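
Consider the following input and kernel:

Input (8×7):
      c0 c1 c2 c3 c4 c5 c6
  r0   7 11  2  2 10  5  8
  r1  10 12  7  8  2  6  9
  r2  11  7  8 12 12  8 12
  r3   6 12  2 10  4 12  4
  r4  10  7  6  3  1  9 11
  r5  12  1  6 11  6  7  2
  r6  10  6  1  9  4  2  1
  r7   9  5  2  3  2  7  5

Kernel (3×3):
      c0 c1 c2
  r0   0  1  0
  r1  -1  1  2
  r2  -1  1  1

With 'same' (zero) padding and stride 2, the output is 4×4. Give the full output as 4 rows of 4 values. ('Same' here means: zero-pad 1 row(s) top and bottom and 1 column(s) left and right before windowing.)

51 -2 18 6
53 32 24 5
43 23 22 1
48 19 11 -1

Output[0,0]: The receptive field on the zero-padded input at this output position is [0 0 0 / 0 7 11 / 0 10 12]. Elementwise product with the kernel and sum: 0·1 + 0·-1 + 7·1 + 11·2 + 0·-1 + 10·1 + 12·1.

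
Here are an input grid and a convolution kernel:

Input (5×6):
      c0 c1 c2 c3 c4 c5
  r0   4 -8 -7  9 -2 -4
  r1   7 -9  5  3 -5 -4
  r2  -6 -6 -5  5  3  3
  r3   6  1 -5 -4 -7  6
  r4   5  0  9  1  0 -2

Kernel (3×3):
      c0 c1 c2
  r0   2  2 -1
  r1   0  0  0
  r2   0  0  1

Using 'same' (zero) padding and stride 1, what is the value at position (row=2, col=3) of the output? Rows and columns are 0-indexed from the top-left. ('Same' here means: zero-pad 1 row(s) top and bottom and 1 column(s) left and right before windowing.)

14

The receptive field on the zero-padded input at this output position is [5 3 -5 / -5 5 3 / -5 -4 -7]. Elementwise product with the kernel and sum: 5·2 + 3·2 + -5·-1 + -7·1.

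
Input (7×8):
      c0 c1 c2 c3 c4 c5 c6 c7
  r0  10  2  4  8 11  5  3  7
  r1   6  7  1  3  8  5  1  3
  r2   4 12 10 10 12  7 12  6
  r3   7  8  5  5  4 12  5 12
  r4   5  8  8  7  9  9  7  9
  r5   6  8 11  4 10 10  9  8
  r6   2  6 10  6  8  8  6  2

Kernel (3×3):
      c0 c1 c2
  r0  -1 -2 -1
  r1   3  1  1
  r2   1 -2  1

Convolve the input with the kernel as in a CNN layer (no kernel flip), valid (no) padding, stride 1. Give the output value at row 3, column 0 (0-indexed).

4

The receptive field on the input at this output position is [7 8 5 / 5 8 8 / 6 8 11]. Elementwise product with the kernel and sum: 7·-1 + 8·-2 + 5·-1 + 5·3 + 8·1 + 8·1 + 6·1 + 8·-2 + 11·1.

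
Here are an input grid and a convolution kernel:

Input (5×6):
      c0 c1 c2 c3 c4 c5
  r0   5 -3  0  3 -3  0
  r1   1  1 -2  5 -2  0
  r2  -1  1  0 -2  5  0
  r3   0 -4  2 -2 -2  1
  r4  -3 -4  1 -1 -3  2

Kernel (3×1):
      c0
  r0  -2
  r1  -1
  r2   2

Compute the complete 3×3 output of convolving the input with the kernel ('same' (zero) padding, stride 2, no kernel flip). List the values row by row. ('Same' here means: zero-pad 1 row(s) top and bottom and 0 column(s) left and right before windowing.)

-3 -4 -1
-1 8 -5
3 -5 7

Output[0,0]: The receptive field on the zero-padded input at this output position is [0 / 5 / 1]. Elementwise product with the kernel and sum: 0·-2 + 5·-1 + 1·2.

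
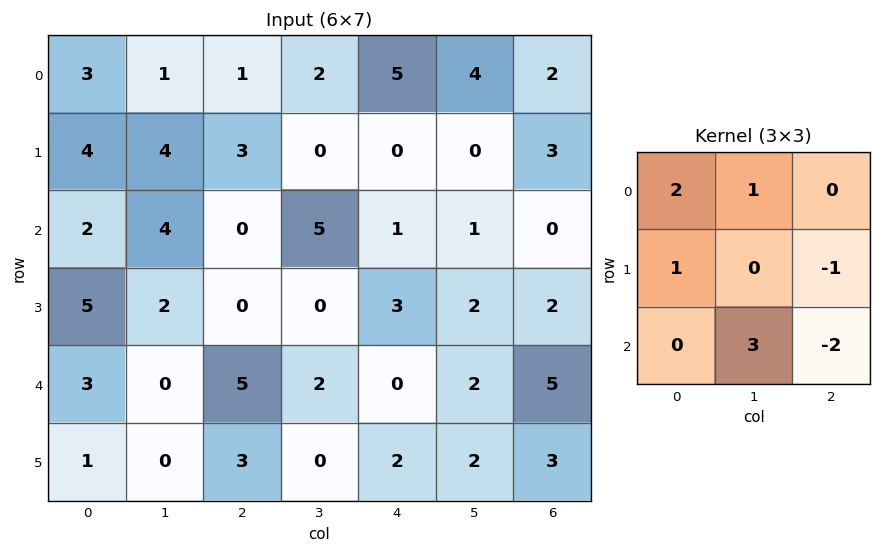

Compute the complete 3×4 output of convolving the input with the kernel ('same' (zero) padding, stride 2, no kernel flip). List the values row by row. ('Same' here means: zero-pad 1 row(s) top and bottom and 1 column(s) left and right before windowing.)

Output[0,0]: The receptive field on the zero-padded input at this output position is [0 0 0 / 0 3 1 / 0 4 4]. Elementwise product with the kernel and sum: 0·2 + 0·1 + 0·1 + 1·-1 + 4·3 + 4·-2.

3 8 -2 13
11 10 9 10
8 11 5 17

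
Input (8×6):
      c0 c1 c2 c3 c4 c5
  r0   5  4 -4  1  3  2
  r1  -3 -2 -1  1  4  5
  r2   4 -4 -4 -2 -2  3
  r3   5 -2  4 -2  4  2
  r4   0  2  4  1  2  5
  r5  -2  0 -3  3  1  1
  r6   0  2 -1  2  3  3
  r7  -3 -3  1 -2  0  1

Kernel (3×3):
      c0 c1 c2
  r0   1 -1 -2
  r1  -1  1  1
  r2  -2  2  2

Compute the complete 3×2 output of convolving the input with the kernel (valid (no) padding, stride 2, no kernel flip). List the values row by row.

Output[0,0]: The receptive field on the input at this output position is [5 4 -4 / -3 -2 -1 / 4 -4 -4]. Elementwise product with the kernel and sum: 5·1 + 4·-1 + -4·-2 + -3·-1 + -2·1 + -1·1 + 4·-2 + -4·2 + -4·2.

-15 -5
25 -2
-9 18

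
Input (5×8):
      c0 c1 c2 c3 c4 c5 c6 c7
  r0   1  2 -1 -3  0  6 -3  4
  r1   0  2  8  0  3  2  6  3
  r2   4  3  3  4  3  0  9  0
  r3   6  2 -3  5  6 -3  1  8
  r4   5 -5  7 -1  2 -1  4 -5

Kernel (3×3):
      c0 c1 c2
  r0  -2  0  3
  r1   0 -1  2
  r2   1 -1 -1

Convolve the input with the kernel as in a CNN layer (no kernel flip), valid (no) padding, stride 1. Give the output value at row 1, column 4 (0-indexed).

38

The receptive field on the input at this output position is [3 2 6 / 3 0 9 / 6 -3 1]. Elementwise product with the kernel and sum: 3·-2 + 6·3 + 0·-1 + 9·2 + 6·1 + -3·-1 + 1·-1.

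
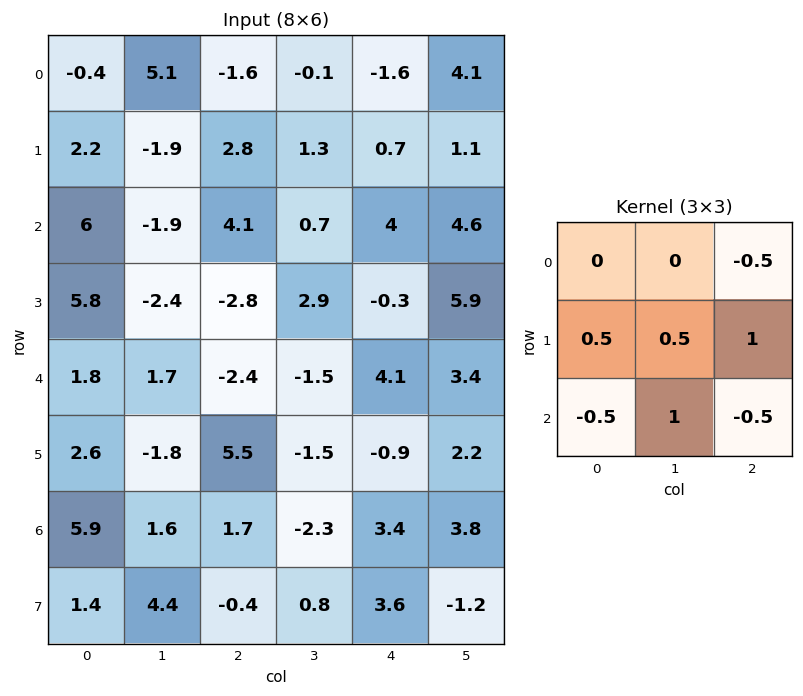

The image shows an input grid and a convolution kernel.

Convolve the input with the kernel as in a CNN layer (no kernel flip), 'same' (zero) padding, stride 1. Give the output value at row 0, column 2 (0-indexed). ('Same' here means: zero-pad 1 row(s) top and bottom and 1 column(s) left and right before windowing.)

4.75

The receptive field on the zero-padded input at this output position is [0 0 0 / 5.1 -1.6 -0.1 / -1.9 2.8 1.3]. Elementwise product with the kernel and sum: 0·-0.5 + 5.1·0.5 + -1.6·0.5 + -0.1·1 + -1.9·-0.5 + 2.8·1 + 1.3·-0.5.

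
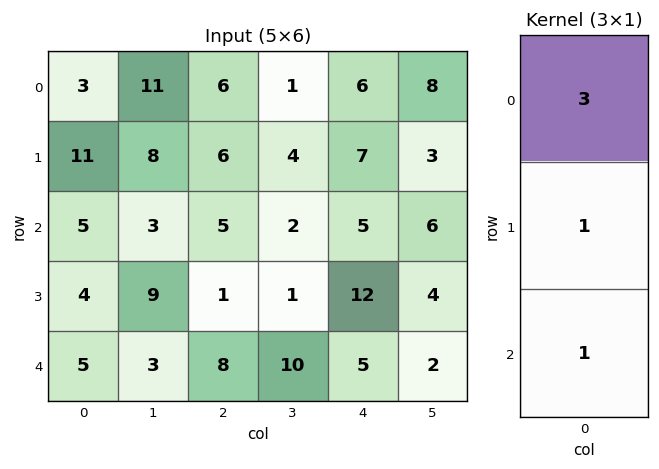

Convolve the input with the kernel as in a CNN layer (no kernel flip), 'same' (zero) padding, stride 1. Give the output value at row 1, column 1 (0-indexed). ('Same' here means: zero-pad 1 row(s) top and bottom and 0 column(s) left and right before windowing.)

44

The receptive field on the zero-padded input at this output position is [11 / 8 / 3]. Elementwise product with the kernel and sum: 11·3 + 8·1 + 3·1.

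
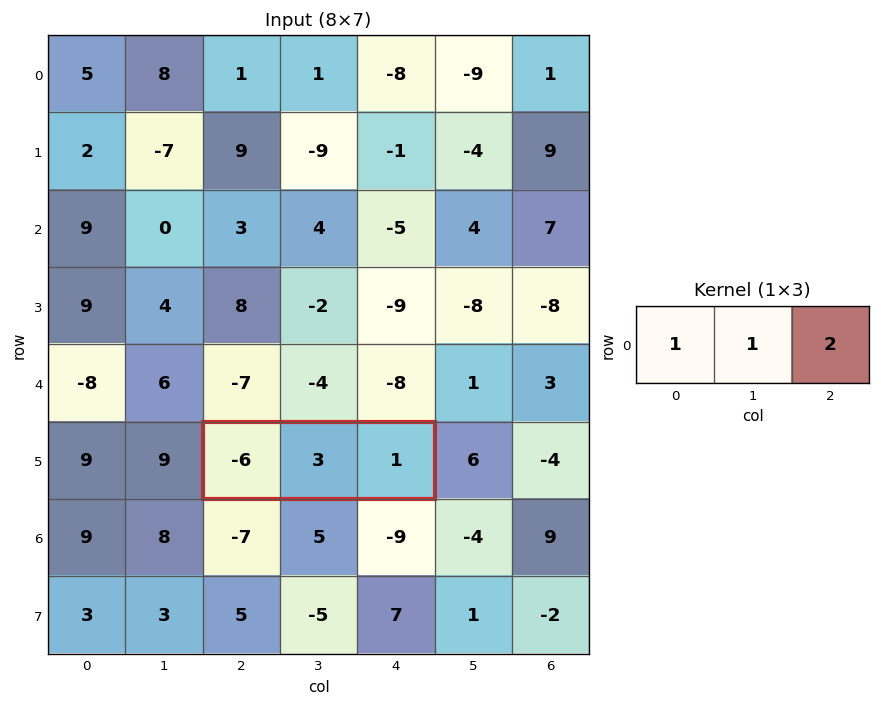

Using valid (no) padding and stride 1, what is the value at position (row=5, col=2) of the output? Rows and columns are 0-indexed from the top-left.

-1

The receptive field on the input at this output position is [-6 3 1]. Elementwise product with the kernel and sum: -6·1 + 3·1 + 1·2.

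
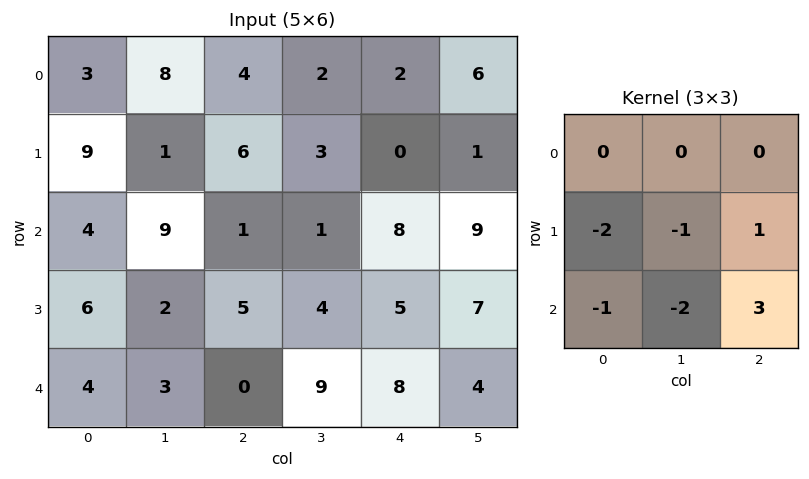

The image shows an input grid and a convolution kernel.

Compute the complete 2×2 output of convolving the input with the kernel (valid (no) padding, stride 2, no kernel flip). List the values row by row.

Output[0,0]: The receptive field on the input at this output position is [3 8 4 / 9 1 6 / 4 9 1]. Elementwise product with the kernel and sum: 9·-2 + 1·-1 + 6·1 + 4·-1 + 9·-2 + 1·3.

-32 6
-19 -3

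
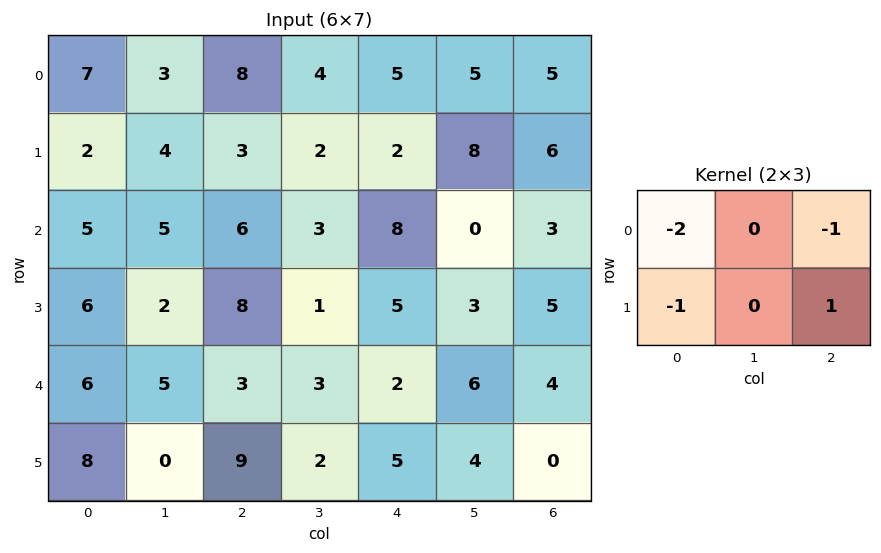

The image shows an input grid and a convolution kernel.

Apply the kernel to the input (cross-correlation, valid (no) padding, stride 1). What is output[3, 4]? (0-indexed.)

-13

The receptive field on the input at this output position is [5 3 5 / 2 6 4]. Elementwise product with the kernel and sum: 5·-2 + 5·-1 + 2·-1 + 4·1.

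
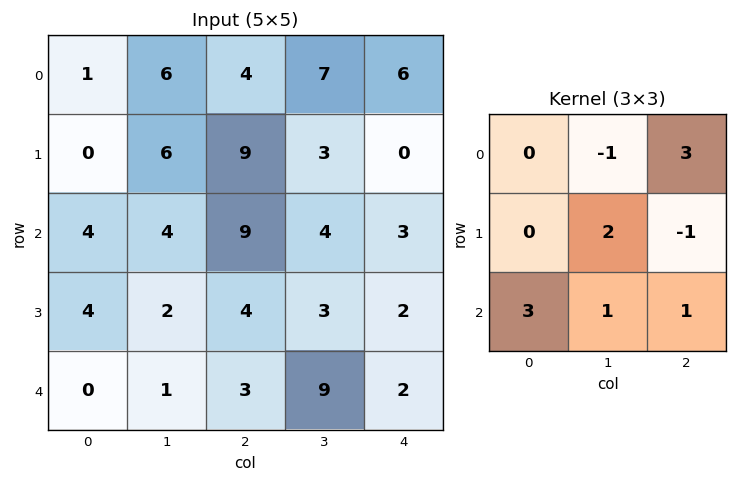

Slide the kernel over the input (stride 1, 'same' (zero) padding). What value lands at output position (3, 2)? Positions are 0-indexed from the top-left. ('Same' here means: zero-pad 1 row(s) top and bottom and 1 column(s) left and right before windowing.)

23

The receptive field on the zero-padded input at this output position is [4 9 4 / 2 4 3 / 1 3 9]. Elementwise product with the kernel and sum: 9·-1 + 4·3 + 4·2 + 3·-1 + 1·3 + 3·1 + 9·1.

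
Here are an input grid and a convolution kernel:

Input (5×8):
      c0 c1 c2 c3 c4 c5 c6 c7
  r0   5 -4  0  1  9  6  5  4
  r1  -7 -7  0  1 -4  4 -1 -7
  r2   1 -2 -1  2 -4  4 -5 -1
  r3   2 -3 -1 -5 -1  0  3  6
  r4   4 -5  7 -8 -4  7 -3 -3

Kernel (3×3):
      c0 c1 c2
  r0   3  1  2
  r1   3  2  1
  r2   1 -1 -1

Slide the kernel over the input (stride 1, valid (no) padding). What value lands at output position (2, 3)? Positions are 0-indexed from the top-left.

-18

The receptive field on the input at this output position is [2 -4 4 / -5 -1 0 / -8 -4 7]. Elementwise product with the kernel and sum: 2·3 + -4·1 + 4·2 + -5·3 + -1·2 + 0·1 + -8·1 + -4·-1 + 7·-1.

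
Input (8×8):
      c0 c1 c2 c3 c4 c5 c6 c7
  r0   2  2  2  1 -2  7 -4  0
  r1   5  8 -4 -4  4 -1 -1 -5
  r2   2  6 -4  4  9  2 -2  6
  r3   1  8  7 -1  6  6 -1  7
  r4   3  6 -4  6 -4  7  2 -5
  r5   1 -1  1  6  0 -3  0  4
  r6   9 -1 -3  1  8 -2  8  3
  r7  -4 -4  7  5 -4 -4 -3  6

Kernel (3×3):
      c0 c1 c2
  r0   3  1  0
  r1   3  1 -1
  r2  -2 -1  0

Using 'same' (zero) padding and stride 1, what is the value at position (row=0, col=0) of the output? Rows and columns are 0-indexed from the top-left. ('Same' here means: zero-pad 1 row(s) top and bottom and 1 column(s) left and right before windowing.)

The receptive field on the zero-padded input at this output position is [0 0 0 / 0 2 2 / 0 5 8]. Elementwise product with the kernel and sum: 0·3 + 0·1 + 0·3 + 2·1 + 2·-1 + 0·-2 + 5·-1.

-5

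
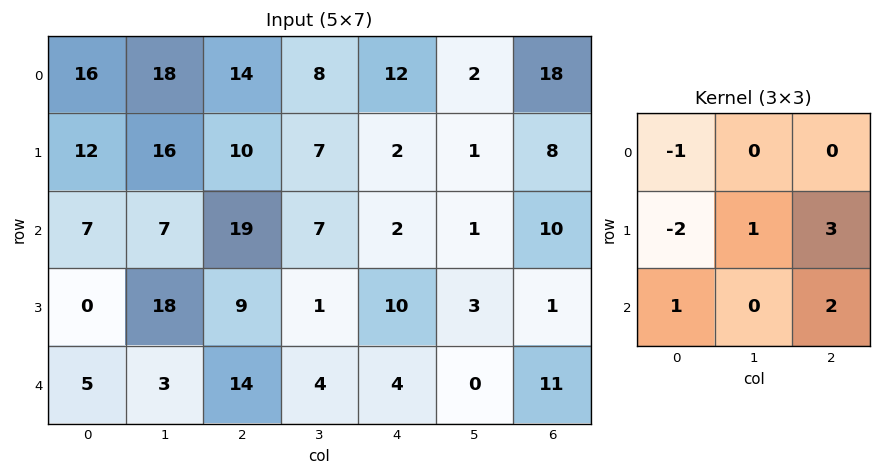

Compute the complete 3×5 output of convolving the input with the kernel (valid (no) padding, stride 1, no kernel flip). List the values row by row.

51 2 2 -8 31
56 30 -6 -9 37
71 -20 16 14 10

Output[0,0]: The receptive field on the input at this output position is [16 18 14 / 12 16 10 / 7 7 19]. Elementwise product with the kernel and sum: 16·-1 + 12·-2 + 16·1 + 10·3 + 7·1 + 19·2.
Output[0,1]: The receptive field on the input at this output position is [18 14 8 / 16 10 7 / 7 19 7]. Elementwise product with the kernel and sum: 18·-1 + 16·-2 + 10·1 + 7·3 + 7·1 + 7·2.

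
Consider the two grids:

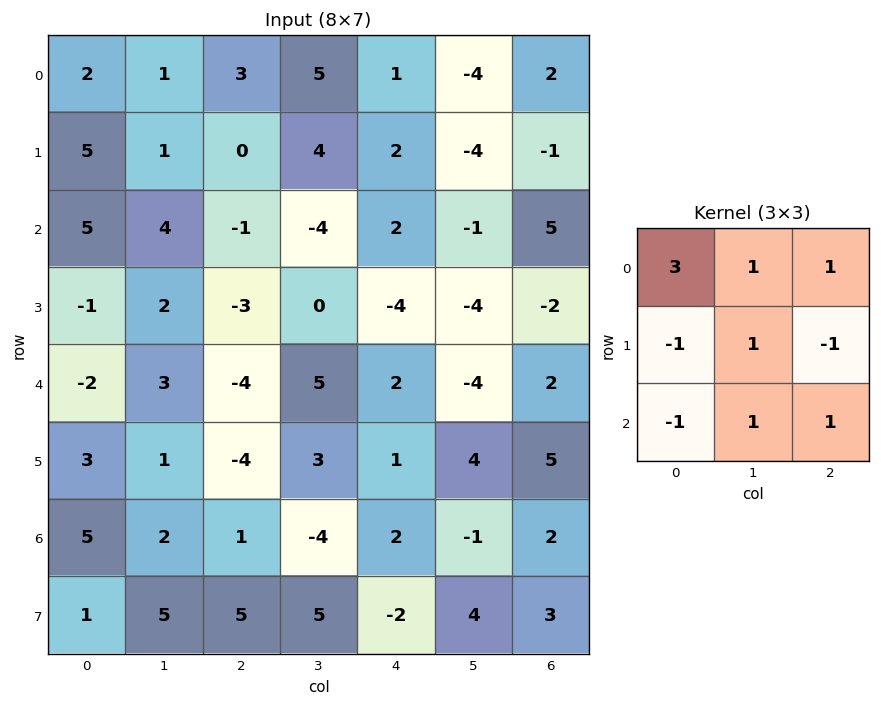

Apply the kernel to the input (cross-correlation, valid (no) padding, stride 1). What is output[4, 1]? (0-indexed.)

The receptive field on the input at this output position is [3 -4 5 / 1 -4 3 / 2 1 -4]. Elementwise product with the kernel and sum: 3·3 + -4·1 + 5·1 + 1·-1 + -4·1 + 3·-1 + 2·-1 + 1·1 + -4·1.

-3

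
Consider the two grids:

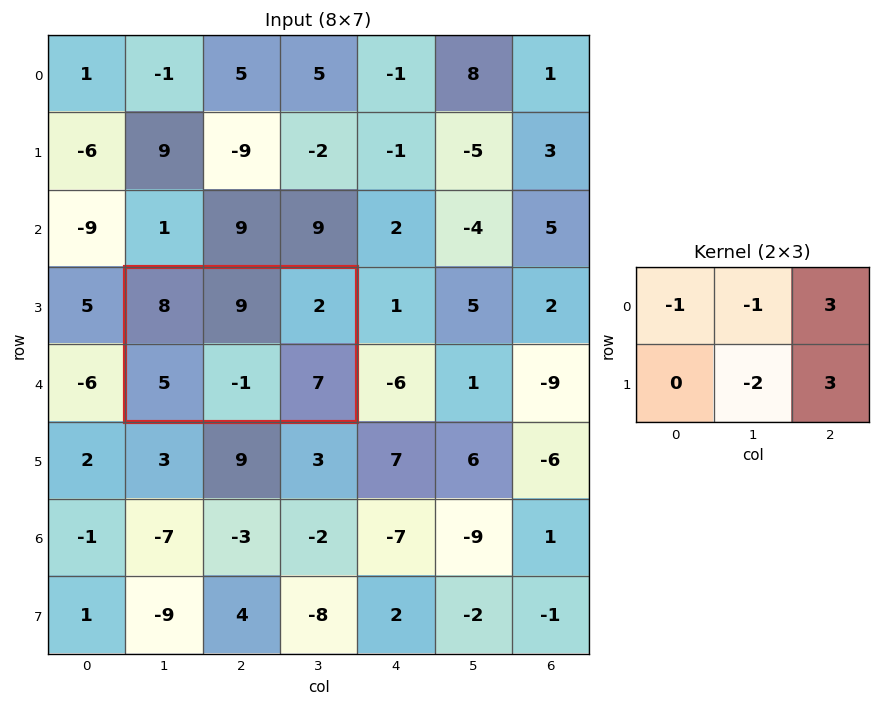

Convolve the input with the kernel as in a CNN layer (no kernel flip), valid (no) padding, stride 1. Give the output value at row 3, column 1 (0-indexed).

12

The receptive field on the input at this output position is [8 9 2 / 5 -1 7]. Elementwise product with the kernel and sum: 8·-1 + 9·-1 + 2·3 + -1·-2 + 7·3.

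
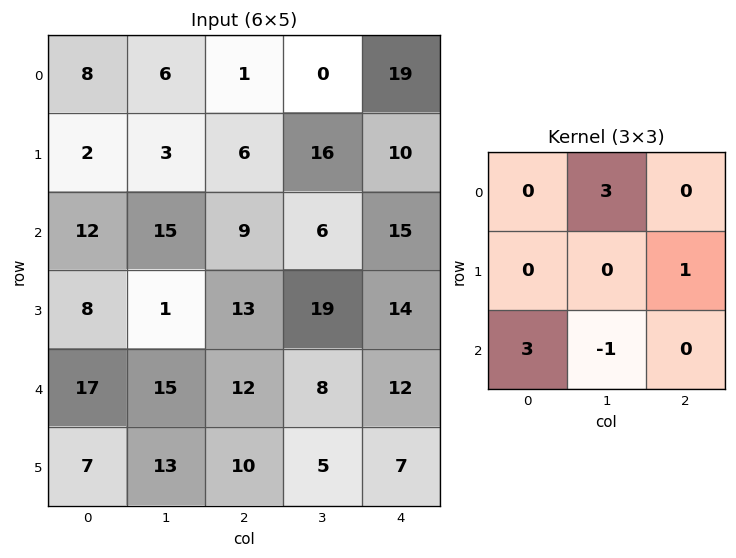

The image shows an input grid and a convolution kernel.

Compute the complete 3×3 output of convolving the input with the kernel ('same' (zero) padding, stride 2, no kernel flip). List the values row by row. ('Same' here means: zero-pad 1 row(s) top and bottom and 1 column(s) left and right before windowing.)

Output[0,0]: The receptive field on the zero-padded input at this output position is [0 0 0 / 0 8 6 / 0 2 3]. Elementwise product with the kernel and sum: 0·3 + 6·1 + 0·3 + 2·-1.

4 3 38
13 14 73
32 76 50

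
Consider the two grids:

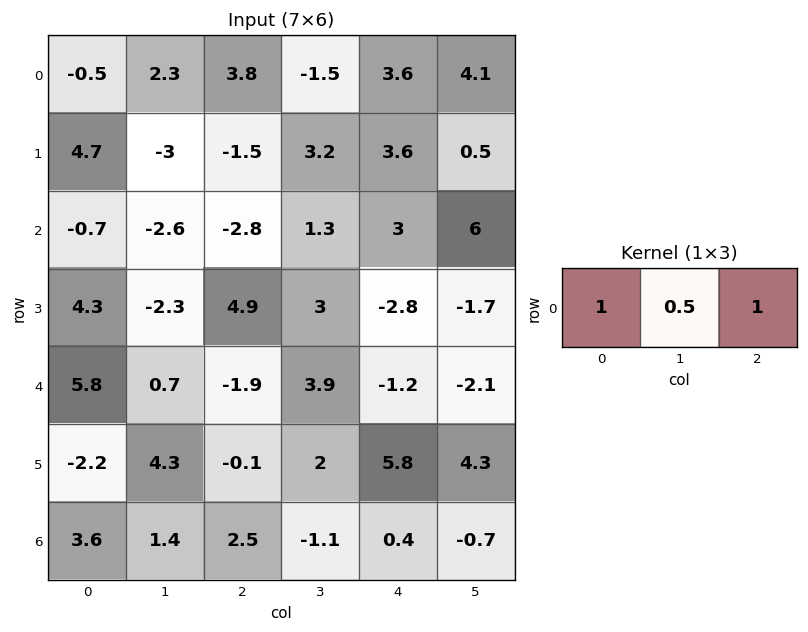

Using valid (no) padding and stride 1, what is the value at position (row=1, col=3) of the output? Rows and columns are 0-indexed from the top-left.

The receptive field on the input at this output position is [3.2 3.6 0.5]. Elementwise product with the kernel and sum: 3.2·1 + 3.6·0.5 + 0.5·1.

5.5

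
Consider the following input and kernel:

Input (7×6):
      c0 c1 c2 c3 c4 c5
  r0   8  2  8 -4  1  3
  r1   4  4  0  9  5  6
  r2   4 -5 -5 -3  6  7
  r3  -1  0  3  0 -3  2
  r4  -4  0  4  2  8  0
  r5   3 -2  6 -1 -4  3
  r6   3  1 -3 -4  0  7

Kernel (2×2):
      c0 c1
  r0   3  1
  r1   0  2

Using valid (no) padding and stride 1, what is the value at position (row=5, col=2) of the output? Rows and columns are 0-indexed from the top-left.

9

The receptive field on the input at this output position is [6 -1 / -3 -4]. Elementwise product with the kernel and sum: 6·3 + -1·1 + -4·2.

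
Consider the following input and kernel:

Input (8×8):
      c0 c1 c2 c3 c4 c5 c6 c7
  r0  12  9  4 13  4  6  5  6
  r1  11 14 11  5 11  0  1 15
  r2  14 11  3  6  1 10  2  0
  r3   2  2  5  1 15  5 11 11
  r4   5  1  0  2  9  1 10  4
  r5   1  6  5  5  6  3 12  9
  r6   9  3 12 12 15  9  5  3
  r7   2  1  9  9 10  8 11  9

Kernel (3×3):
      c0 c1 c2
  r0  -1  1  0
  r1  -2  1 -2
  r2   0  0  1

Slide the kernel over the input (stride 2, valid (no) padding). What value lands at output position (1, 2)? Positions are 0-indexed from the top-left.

The receptive field on the input at this output position is [1 10 2 / 15 5 11 / 9 1 10]. Elementwise product with the kernel and sum: 1·-1 + 10·1 + 15·-2 + 5·1 + 11·-2 + 10·1.

-28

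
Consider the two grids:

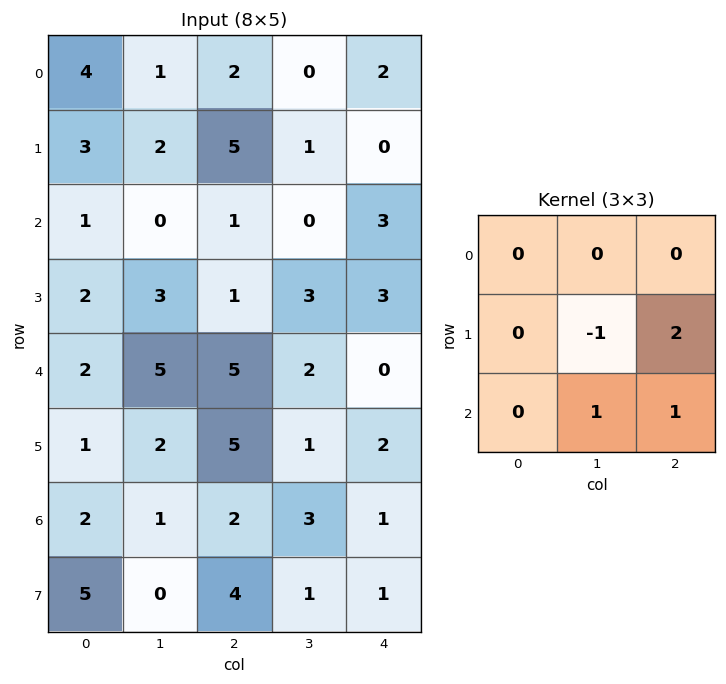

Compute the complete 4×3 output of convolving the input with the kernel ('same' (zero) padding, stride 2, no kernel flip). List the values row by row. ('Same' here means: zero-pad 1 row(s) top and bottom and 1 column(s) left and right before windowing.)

3 4 -2
4 3 0
11 5 2
5 9 0

Output[0,0]: The receptive field on the zero-padded input at this output position is [0 0 0 / 0 4 1 / 0 3 2]. Elementwise product with the kernel and sum: 4·-1 + 1·2 + 3·1 + 2·1.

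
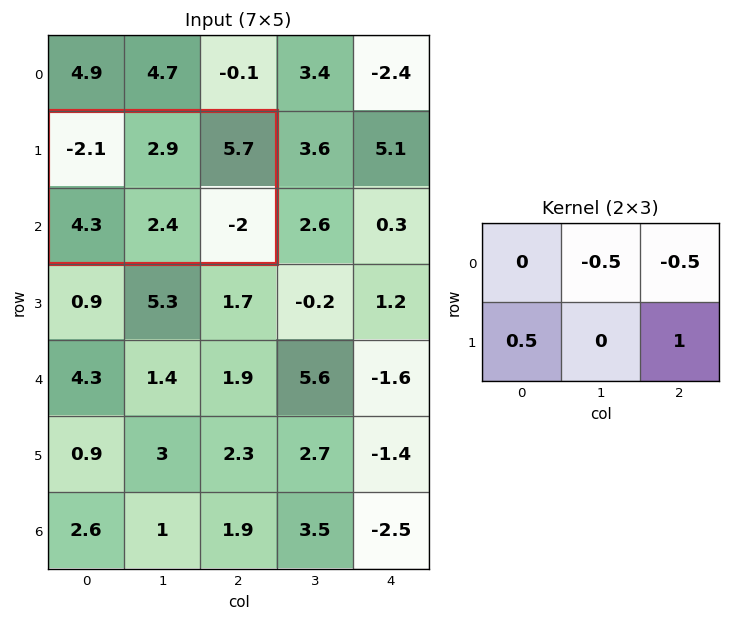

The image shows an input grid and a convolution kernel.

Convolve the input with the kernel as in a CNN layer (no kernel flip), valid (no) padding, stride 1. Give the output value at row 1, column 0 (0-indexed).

The receptive field on the input at this output position is [-2.1 2.9 5.7 / 4.3 2.4 -2]. Elementwise product with the kernel and sum: 2.9·-0.5 + 5.7·-0.5 + 4.3·0.5 + -2·1.

-4.15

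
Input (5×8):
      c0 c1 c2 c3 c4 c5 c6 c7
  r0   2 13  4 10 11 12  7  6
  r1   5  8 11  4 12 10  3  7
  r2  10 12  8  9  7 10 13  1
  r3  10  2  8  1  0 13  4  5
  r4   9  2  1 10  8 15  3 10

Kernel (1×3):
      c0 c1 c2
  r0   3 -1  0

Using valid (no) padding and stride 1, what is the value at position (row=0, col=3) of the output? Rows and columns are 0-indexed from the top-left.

19

The receptive field on the input at this output position is [10 11 12]. Elementwise product with the kernel and sum: 10·3 + 11·-1.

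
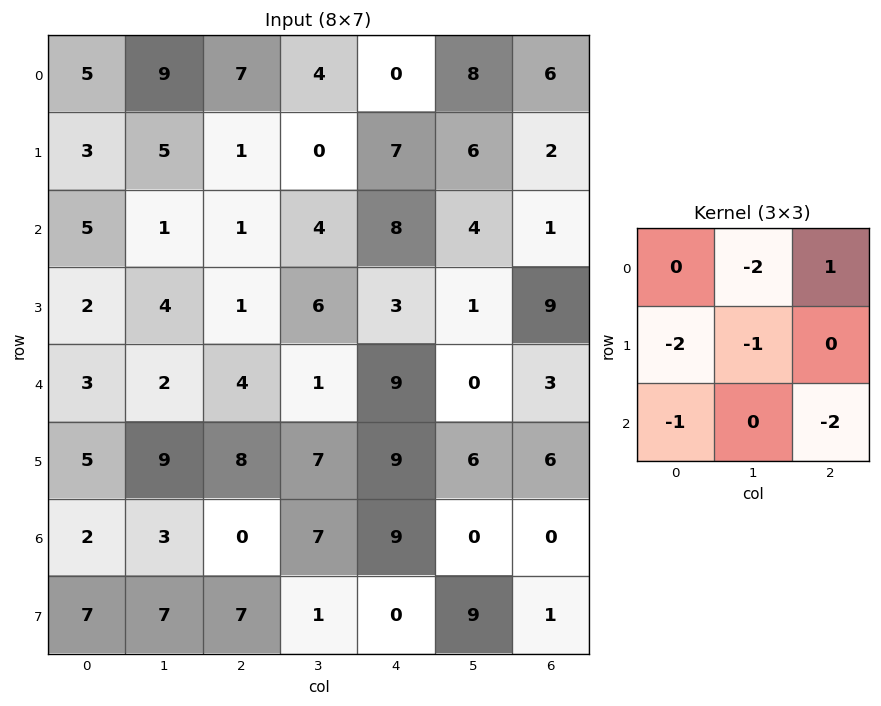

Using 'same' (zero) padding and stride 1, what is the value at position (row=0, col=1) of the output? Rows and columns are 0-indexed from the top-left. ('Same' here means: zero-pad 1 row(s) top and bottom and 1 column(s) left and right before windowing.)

The receptive field on the zero-padded input at this output position is [0 0 0 / 5 9 7 / 3 5 1]. Elementwise product with the kernel and sum: 0·-2 + 0·1 + 5·-2 + 9·-1 + 3·-1 + 1·-2.

-24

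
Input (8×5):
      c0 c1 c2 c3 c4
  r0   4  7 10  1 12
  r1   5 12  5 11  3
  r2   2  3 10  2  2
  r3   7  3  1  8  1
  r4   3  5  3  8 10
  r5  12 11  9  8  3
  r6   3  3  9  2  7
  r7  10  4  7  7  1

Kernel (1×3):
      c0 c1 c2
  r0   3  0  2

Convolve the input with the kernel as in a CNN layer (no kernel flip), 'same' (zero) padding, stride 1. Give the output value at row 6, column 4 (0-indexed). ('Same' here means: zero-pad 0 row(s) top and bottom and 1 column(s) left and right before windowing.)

The receptive field on the zero-padded input at this output position is [2 7 0]. Elementwise product with the kernel and sum: 2·3 + 0·2.

6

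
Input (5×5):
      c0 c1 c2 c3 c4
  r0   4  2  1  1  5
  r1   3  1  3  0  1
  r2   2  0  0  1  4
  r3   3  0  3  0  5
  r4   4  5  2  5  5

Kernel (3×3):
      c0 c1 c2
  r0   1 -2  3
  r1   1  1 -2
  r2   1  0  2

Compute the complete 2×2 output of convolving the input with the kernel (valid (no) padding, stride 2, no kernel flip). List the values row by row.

3 23
7 15

Output[0,0]: The receptive field on the input at this output position is [4 2 1 / 3 1 3 / 2 0 0]. Elementwise product with the kernel and sum: 4·1 + 2·-2 + 1·3 + 3·1 + 1·1 + 3·-2 + 2·1 + 0·2.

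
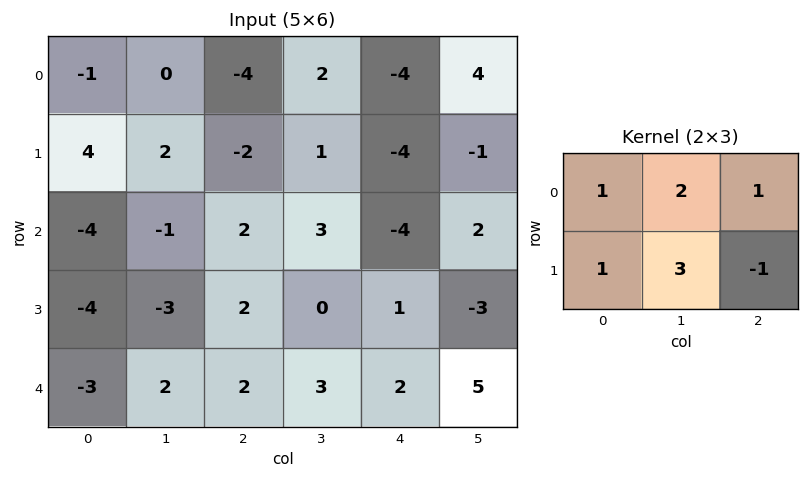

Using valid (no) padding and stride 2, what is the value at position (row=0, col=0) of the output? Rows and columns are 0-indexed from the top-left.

The receptive field on the input at this output position is [-1 0 -4 / 4 2 -2]. Elementwise product with the kernel and sum: -1·1 + 0·2 + -4·1 + 4·1 + 2·3 + -2·-1.

7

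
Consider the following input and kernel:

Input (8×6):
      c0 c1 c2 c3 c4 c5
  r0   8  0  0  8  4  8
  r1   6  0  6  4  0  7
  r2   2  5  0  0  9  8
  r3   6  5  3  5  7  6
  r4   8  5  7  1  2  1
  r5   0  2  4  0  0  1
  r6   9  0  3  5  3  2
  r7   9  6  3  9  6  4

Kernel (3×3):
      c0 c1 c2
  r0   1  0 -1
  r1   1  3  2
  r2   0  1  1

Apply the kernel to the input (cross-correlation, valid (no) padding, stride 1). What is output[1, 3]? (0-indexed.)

The receptive field on the input at this output position is [4 0 7 / 0 9 8 / 5 7 6]. Elementwise product with the kernel and sum: 4·1 + 7·-1 + 0·1 + 9·3 + 8·2 + 7·1 + 6·1.

53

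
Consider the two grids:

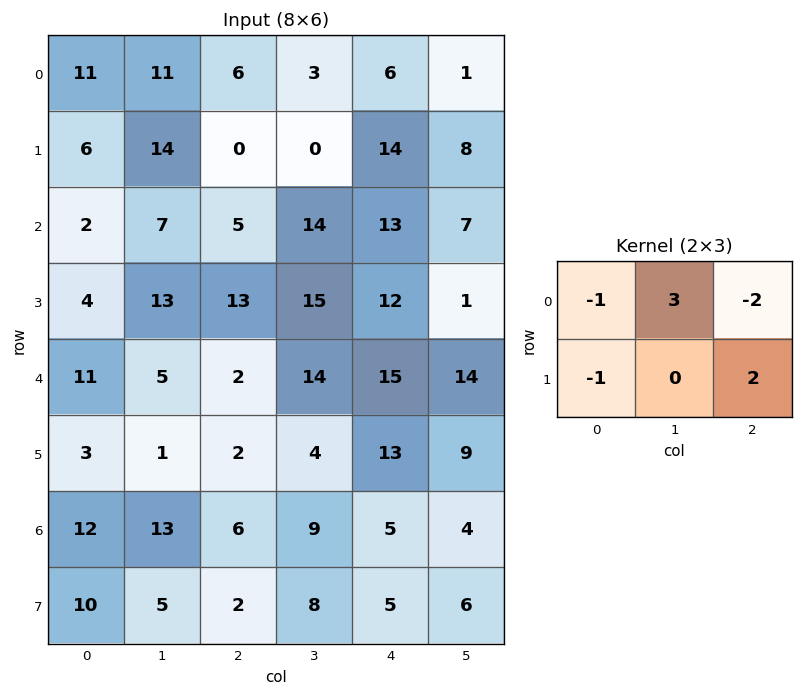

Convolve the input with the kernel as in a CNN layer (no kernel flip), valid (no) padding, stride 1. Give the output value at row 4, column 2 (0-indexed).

The receptive field on the input at this output position is [2 14 15 / 2 4 13]. Elementwise product with the kernel and sum: 2·-1 + 14·3 + 15·-2 + 2·-1 + 13·2.

34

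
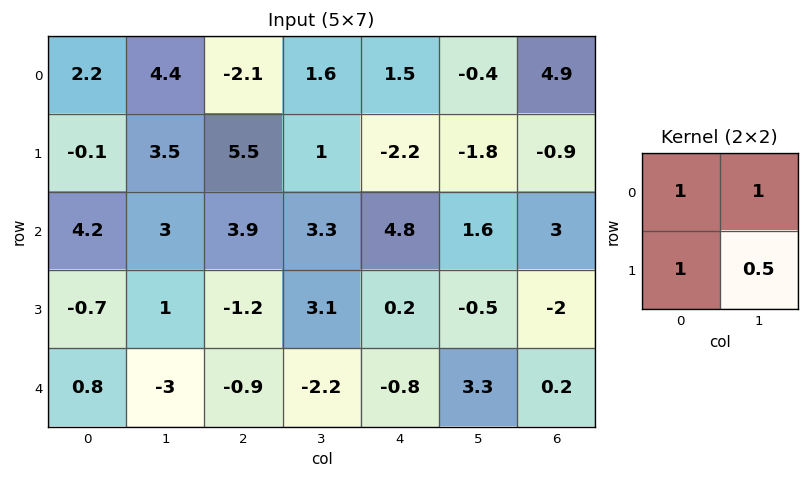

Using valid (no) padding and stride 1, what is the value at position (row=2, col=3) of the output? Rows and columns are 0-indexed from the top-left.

11.3

The receptive field on the input at this output position is [3.3 4.8 / 3.1 0.2]. Elementwise product with the kernel and sum: 3.3·1 + 4.8·1 + 3.1·1 + 0.2·0.5.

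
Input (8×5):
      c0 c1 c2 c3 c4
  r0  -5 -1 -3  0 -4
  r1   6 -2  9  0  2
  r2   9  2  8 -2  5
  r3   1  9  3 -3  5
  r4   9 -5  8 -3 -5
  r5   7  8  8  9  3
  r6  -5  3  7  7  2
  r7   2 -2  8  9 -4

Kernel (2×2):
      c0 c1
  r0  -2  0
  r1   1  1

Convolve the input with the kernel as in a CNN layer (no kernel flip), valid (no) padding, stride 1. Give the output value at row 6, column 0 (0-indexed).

10

The receptive field on the input at this output position is [-5 3 / 2 -2]. Elementwise product with the kernel and sum: -5·-2 + 2·1 + -2·1.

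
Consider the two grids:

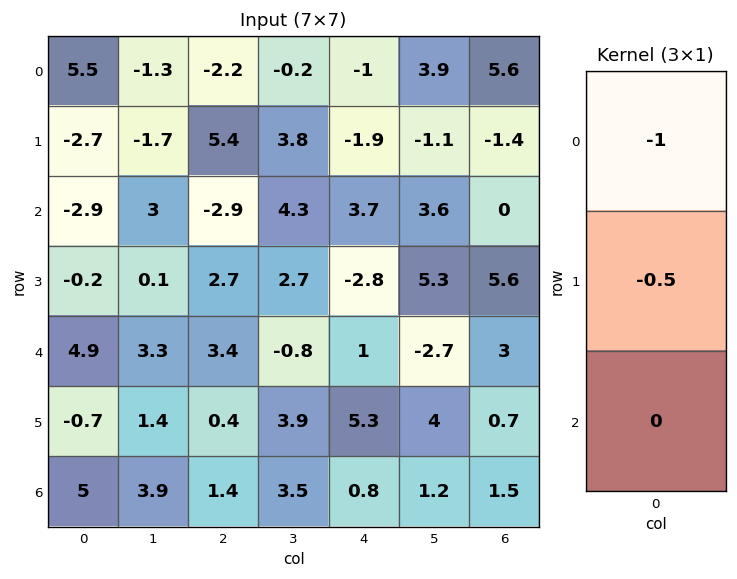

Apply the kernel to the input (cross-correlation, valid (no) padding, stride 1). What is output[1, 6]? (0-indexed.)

The receptive field on the input at this output position is [-1.4 / 0 / 5.6]. Elementwise product with the kernel and sum: -1.4·-1 + 0·-0.5.

1.4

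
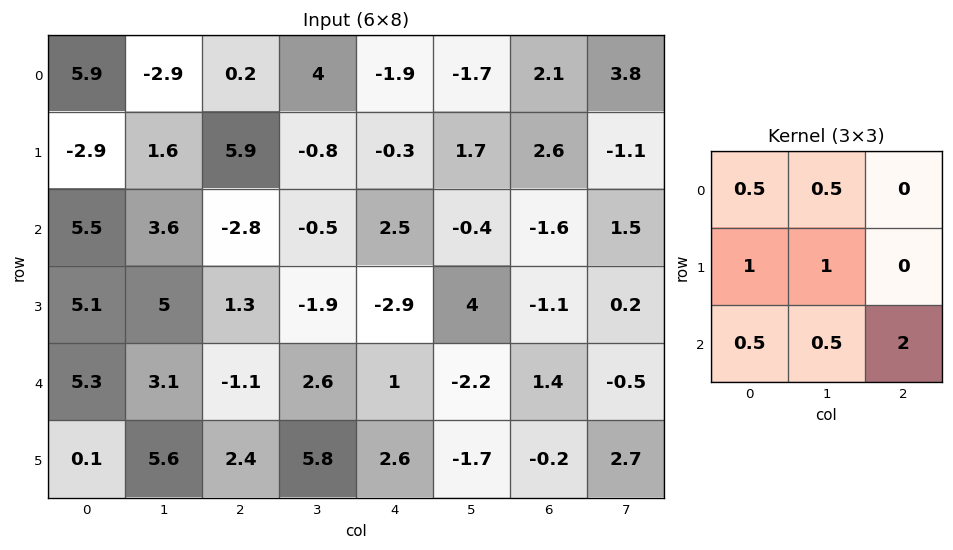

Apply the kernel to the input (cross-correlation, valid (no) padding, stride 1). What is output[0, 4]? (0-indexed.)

The receptive field on the input at this output position is [-1.9 -1.7 2.1 / -0.3 1.7 2.6 / 2.5 -0.4 -1.6]. Elementwise product with the kernel and sum: -1.9·0.5 + -1.7·0.5 + -0.3·1 + 1.7·1 + 2.5·0.5 + -0.4·0.5 + -1.6·2.

-2.55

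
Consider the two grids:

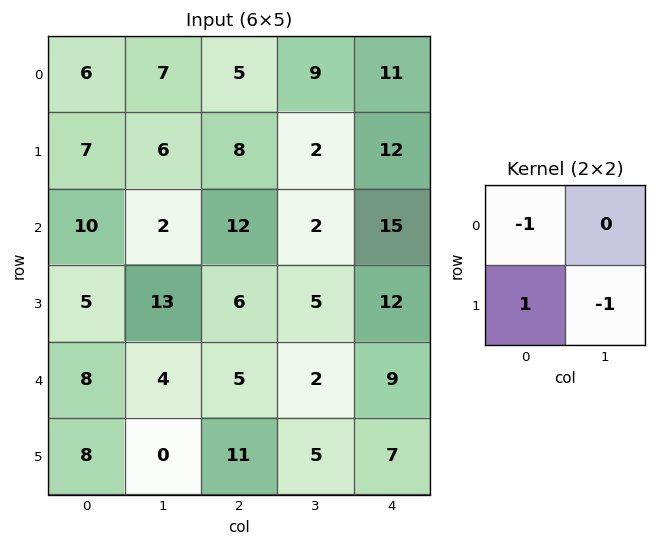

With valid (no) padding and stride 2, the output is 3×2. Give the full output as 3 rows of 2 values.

-5 1
-18 -11
0 1

Output[0,0]: The receptive field on the input at this output position is [6 7 / 7 6]. Elementwise product with the kernel and sum: 6·-1 + 7·1 + 6·-1.
Output[0,1]: The receptive field on the input at this output position is [5 9 / 8 2]. Elementwise product with the kernel and sum: 5·-1 + 8·1 + 2·-1.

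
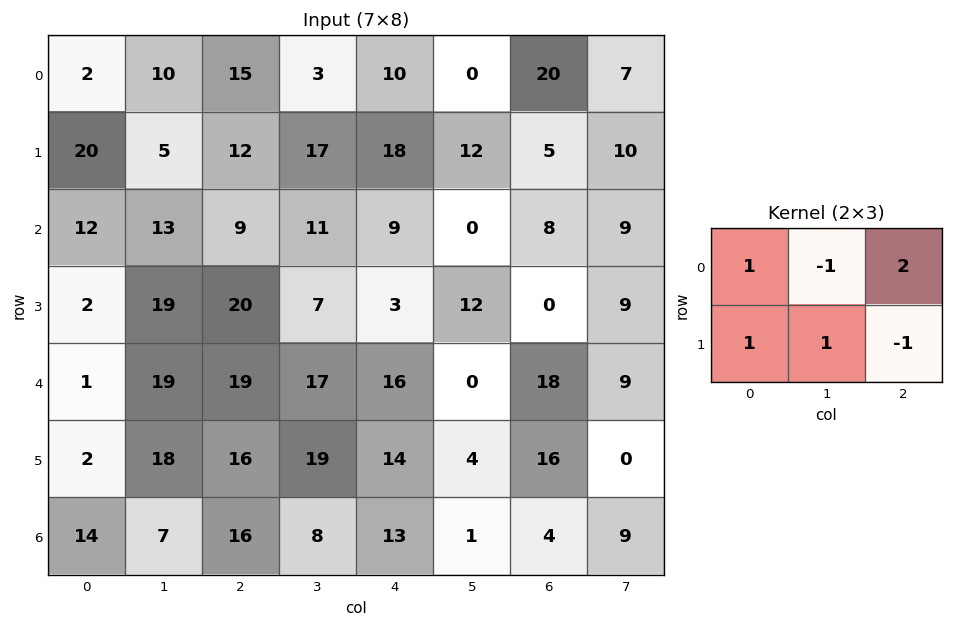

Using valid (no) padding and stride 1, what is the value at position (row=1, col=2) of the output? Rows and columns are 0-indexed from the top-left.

42

The receptive field on the input at this output position is [12 17 18 / 9 11 9]. Elementwise product with the kernel and sum: 12·1 + 17·-1 + 18·2 + 9·1 + 11·1 + 9·-1.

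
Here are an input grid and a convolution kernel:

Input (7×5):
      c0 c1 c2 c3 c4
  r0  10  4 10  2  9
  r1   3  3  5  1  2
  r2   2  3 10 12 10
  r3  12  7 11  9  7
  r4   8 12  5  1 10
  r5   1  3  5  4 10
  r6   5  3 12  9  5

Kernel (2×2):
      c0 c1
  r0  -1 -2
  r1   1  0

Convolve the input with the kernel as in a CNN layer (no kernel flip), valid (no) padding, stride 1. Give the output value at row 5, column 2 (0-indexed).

-1

The receptive field on the input at this output position is [5 4 / 12 9]. Elementwise product with the kernel and sum: 5·-1 + 4·-2 + 12·1.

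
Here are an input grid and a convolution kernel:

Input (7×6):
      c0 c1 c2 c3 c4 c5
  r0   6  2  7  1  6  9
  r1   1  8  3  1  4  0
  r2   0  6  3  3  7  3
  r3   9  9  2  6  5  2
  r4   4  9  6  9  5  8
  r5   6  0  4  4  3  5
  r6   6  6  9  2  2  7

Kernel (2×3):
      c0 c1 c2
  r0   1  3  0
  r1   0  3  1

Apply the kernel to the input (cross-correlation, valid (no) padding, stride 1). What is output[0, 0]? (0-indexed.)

39

The receptive field on the input at this output position is [6 2 7 / 1 8 3]. Elementwise product with the kernel and sum: 6·1 + 2·3 + 8·3 + 3·1.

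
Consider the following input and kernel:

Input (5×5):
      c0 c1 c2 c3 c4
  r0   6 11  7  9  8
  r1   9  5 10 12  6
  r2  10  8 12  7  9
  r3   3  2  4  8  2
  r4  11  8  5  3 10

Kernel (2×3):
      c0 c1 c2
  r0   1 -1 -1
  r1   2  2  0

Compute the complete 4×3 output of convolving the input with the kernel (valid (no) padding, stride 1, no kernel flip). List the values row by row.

16 25 34
30 23 30
0 1 20
35 16 10

Output[0,0]: The receptive field on the input at this output position is [6 11 7 / 9 5 10]. Elementwise product with the kernel and sum: 6·1 + 11·-1 + 7·-1 + 9·2 + 5·2.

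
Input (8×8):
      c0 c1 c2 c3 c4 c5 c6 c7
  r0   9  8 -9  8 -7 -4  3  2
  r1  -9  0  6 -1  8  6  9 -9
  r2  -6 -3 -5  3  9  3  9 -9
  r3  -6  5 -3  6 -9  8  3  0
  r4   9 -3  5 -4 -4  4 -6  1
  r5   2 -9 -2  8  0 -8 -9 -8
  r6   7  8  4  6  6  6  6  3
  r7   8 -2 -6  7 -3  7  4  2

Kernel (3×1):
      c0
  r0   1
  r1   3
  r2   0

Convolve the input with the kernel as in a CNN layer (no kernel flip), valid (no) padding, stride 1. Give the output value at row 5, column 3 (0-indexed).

The receptive field on the input at this output position is [8 / 6 / 7]. Elementwise product with the kernel and sum: 8·1 + 6·3.

26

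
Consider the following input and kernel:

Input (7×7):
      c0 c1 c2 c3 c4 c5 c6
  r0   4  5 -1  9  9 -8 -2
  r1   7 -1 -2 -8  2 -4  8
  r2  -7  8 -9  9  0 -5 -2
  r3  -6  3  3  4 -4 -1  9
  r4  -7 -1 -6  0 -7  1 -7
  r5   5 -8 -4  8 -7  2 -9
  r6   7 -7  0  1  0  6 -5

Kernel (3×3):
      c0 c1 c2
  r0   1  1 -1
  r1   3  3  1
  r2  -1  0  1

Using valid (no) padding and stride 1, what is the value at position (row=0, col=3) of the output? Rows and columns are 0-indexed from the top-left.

The receptive field on the input at this output position is [9 9 -8 / -8 2 -4 / 9 0 -5]. Elementwise product with the kernel and sum: 9·1 + 9·1 + -8·-1 + -8·3 + 2·3 + -4·1 + 9·-1 + -5·1.

-10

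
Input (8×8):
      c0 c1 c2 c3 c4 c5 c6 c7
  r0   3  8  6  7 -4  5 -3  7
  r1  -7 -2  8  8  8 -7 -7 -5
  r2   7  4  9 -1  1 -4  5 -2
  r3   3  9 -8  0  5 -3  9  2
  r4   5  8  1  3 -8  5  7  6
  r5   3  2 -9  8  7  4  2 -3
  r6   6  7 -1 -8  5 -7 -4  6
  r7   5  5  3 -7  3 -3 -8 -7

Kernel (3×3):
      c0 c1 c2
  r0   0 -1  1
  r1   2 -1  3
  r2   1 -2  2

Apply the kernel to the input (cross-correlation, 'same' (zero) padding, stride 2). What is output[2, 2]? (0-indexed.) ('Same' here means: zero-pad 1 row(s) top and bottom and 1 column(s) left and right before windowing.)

The receptive field on the zero-padded input at this output position is [0 5 -3 / 3 -8 5 / 8 7 4]. Elementwise product with the kernel and sum: 5·-1 + -3·1 + 3·2 + -8·-1 + 5·3 + 8·1 + 7·-2 + 4·2.

23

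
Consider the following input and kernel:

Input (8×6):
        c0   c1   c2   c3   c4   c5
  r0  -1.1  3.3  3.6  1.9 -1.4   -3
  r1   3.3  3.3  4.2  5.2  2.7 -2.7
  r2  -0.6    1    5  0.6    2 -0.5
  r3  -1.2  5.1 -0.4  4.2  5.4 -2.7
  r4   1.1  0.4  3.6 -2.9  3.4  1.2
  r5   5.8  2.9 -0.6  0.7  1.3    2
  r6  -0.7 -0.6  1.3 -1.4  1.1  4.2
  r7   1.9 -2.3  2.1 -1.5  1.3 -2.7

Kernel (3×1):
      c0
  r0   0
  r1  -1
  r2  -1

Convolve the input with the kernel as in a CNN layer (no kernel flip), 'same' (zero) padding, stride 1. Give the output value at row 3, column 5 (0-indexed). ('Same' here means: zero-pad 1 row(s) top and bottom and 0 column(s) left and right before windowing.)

The receptive field on the zero-padded input at this output position is [-0.5 / -2.7 / 1.2]. Elementwise product with the kernel and sum: -2.7·-1 + 1.2·-1.

1.5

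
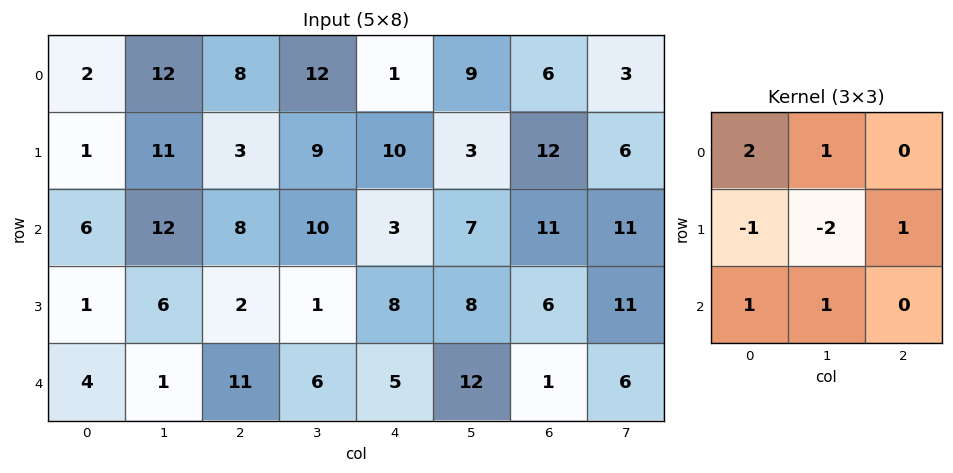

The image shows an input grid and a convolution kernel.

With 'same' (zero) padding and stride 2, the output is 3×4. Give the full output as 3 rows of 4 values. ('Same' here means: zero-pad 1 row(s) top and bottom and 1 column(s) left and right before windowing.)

Output[0,0]: The receptive field on the zero-padded input at this output position is [0 0 0 / 0 2 12 / 0 1 11]. Elementwise product with the kernel and sum: 0·2 + 0·1 + 0·-1 + 2·-2 + 12·1 + 0·1 + 1·1.

9 -2 14 -3
2 15 28 14
-6 -3 6 14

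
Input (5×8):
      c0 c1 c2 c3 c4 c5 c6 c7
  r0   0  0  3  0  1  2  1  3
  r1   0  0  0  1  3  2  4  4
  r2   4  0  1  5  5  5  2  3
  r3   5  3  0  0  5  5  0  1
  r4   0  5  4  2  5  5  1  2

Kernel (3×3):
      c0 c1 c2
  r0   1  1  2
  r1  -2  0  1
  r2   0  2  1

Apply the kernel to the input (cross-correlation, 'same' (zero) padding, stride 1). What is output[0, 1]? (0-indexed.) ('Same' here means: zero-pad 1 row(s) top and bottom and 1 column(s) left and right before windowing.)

3

The receptive field on the zero-padded input at this output position is [0 0 0 / 0 0 3 / 0 0 0]. Elementwise product with the kernel and sum: 0·1 + 0·1 + 0·2 + 0·-2 + 3·1 + 0·2 + 0·1.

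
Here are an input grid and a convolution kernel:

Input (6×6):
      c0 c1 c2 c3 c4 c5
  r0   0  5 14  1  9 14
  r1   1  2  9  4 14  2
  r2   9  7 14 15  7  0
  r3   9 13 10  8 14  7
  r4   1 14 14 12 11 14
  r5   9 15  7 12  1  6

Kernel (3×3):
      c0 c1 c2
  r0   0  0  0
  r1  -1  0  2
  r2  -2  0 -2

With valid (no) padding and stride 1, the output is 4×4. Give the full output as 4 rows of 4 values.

Output[0,0]: The receptive field on the input at this output position is [0 5 14 / 1 2 9 / 9 7 14]. Elementwise product with the kernel and sum: 1·-1 + 9·2 + 9·-2 + 14·-2.
Output[0,1]: The receptive field on the input at this output position is [5 14 1 / 2 9 4 / 7 14 15]. Elementwise product with the kernel and sum: 2·-1 + 4·2 + 7·-2 + 15·-2.

-29 -38 -23 -30
-19 -19 -48 -45
-19 -49 -32 -46
-5 -44 -8 -20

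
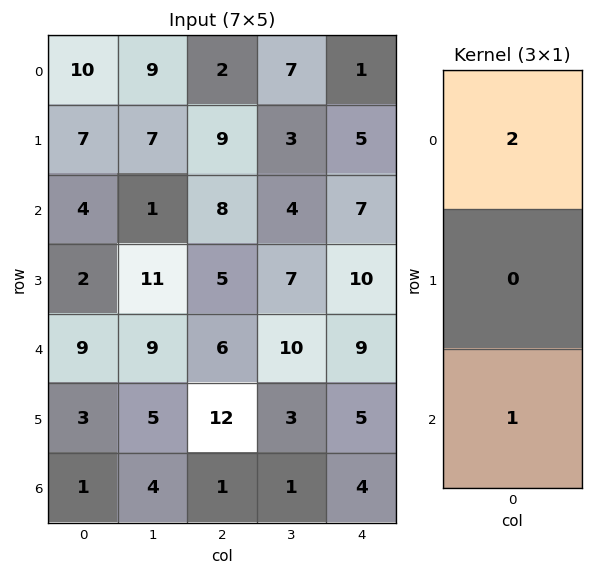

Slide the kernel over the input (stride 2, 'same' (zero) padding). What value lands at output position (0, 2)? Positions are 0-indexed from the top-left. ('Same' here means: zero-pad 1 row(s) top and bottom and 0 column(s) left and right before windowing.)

The receptive field on the zero-padded input at this output position is [0 / 1 / 5]. Elementwise product with the kernel and sum: 0·2 + 5·1.

5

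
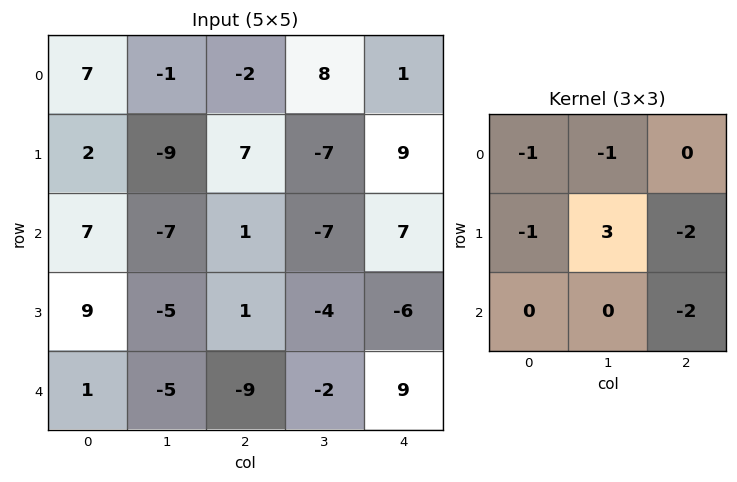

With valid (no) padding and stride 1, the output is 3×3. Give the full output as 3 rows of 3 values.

Output[0,0]: The receptive field on the input at this output position is [7 -1 -2 / 2 -9 7 / 7 -7 1]. Elementwise product with the kernel and sum: 7·-1 + -1·-1 + 2·-1 + -9·3 + 7·-2 + 1·-2.
Output[0,1]: The receptive field on the input at this output position is [-1 -2 8 / -9 7 -7 / -7 1 -7]. Elementwise product with the kernel and sum: -1·-1 + -2·-1 + -9·-1 + 7·3 + -7·-2 + -7·-2.

-51 61 -66
-25 34 -24
-8 26 -13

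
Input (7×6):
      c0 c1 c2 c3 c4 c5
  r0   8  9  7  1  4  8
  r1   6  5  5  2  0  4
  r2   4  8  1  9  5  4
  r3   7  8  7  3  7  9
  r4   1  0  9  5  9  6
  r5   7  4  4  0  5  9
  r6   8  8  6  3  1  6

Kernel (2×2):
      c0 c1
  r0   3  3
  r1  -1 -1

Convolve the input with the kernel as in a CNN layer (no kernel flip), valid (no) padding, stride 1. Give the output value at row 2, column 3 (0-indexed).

The receptive field on the input at this output position is [9 5 / 3 7]. Elementwise product with the kernel and sum: 9·3 + 5·3 + 3·-1 + 7·-1.

32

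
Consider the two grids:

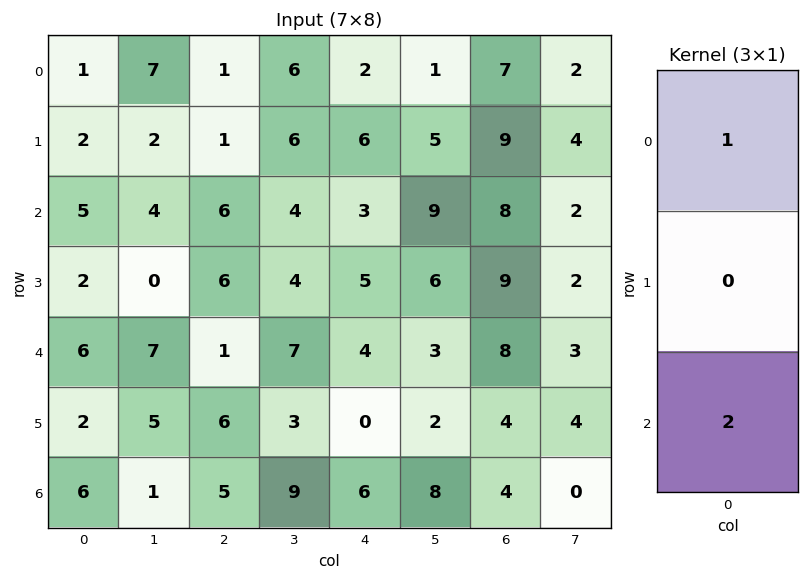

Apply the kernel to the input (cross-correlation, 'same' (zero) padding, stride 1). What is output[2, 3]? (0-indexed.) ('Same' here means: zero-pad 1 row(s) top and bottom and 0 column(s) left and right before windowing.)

14

The receptive field on the zero-padded input at this output position is [6 / 4 / 4]. Elementwise product with the kernel and sum: 6·1 + 4·2.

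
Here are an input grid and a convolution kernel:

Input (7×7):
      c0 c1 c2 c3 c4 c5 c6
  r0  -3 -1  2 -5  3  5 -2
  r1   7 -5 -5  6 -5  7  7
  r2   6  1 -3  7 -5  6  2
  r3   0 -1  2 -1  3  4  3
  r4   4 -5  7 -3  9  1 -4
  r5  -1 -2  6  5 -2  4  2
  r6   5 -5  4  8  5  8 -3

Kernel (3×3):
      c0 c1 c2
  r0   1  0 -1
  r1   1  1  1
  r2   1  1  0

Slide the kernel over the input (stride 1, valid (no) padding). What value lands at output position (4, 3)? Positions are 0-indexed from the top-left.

16

The receptive field on the input at this output position is [-3 9 1 / 5 -2 4 / 8 5 8]. Elementwise product with the kernel and sum: -3·1 + 1·-1 + 5·1 + -2·1 + 4·1 + 8·1 + 5·1.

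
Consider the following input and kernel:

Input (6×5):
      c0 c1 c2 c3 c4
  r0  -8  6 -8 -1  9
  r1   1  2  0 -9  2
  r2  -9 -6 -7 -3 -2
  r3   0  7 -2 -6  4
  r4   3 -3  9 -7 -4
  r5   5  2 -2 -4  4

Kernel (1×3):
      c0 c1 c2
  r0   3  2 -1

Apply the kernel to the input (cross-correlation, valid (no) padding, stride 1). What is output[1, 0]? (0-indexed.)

7

The receptive field on the input at this output position is [1 2 0]. Elementwise product with the kernel and sum: 1·3 + 2·2 + 0·-1.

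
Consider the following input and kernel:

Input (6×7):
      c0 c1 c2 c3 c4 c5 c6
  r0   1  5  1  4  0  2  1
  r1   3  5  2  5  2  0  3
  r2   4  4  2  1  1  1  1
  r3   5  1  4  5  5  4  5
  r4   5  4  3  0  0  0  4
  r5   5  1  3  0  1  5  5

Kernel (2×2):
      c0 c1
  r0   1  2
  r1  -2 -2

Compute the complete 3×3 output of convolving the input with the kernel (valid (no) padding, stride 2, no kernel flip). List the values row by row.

-5 -5 0
0 -14 -15
1 -3 -12

Output[0,0]: The receptive field on the input at this output position is [1 5 / 3 5]. Elementwise product with the kernel and sum: 1·1 + 5·2 + 3·-2 + 5·-2.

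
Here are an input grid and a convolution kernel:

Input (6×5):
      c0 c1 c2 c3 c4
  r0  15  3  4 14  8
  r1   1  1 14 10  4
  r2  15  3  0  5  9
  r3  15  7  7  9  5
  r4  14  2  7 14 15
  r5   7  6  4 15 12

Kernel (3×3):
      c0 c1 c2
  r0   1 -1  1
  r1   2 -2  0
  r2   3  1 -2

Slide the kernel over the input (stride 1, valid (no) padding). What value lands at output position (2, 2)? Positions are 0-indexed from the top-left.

5

The receptive field on the input at this output position is [0 5 9 / 7 9 5 / 7 14 15]. Elementwise product with the kernel and sum: 0·1 + 5·-1 + 9·1 + 7·2 + 9·-2 + 7·3 + 14·1 + 15·-2.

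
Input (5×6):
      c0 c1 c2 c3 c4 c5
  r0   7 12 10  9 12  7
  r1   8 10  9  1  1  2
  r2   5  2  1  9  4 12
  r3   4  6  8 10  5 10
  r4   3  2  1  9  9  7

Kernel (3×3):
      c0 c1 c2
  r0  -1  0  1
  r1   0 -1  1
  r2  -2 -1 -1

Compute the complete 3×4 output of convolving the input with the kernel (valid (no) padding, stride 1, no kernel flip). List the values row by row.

Output[0,0]: The receptive field on the input at this output position is [7 12 10 / 8 10 9 / 5 2 1]. Elementwise product with the kernel and sum: 7·-1 + 10·1 + 10·-1 + 9·1 + 5·-2 + 2·-1 + 1·-1.
Output[0,1]: The receptive field on the input at this output position is [12 10 9 / 10 9 1 / 2 1 9]. Elementwise product with the kernel and sum: 12·-1 + 9·1 + 9·-1 + 1·1 + 2·-2 + 1·-1 + 9·-1.

-11 -25 -13 -35
-22 -31 -44 -26
-11 -5 -22 -26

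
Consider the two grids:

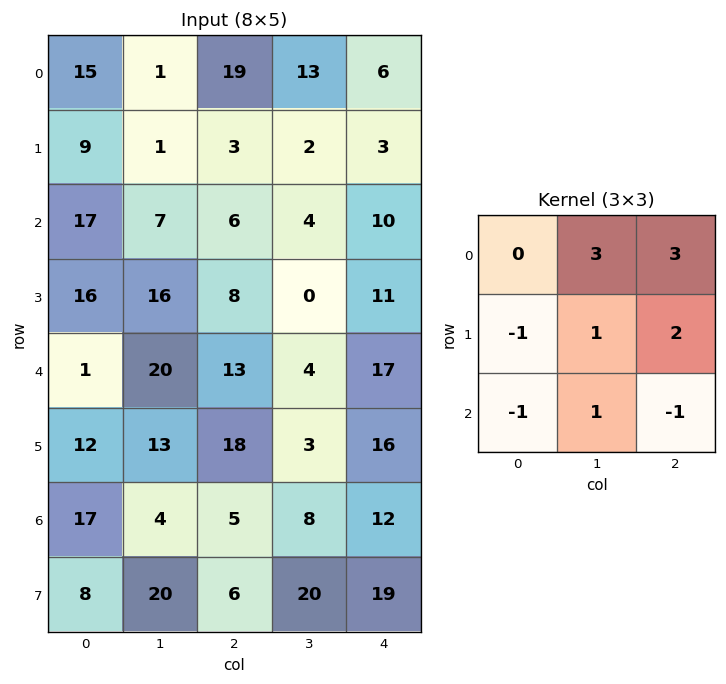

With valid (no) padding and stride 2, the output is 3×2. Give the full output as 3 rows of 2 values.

42 50
61 30
118 71

Output[0,0]: The receptive field on the input at this output position is [15 1 19 / 9 1 3 / 17 7 6]. Elementwise product with the kernel and sum: 1·3 + 19·3 + 9·-1 + 1·1 + 3·2 + 17·-1 + 7·1 + 6·-1.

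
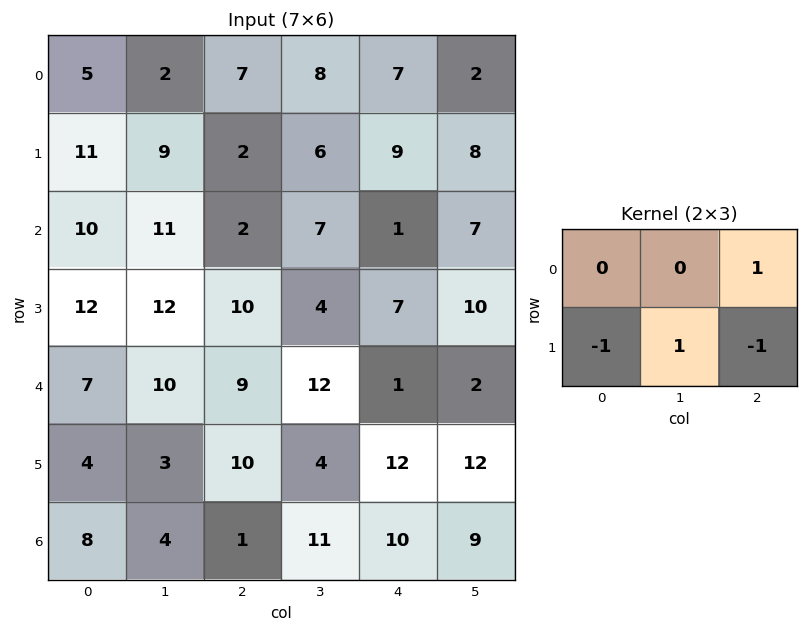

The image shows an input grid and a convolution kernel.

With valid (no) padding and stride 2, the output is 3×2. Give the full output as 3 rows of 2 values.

3 2
-8 -12
-2 -17

Output[0,0]: The receptive field on the input at this output position is [5 2 7 / 11 9 2]. Elementwise product with the kernel and sum: 7·1 + 11·-1 + 9·1 + 2·-1.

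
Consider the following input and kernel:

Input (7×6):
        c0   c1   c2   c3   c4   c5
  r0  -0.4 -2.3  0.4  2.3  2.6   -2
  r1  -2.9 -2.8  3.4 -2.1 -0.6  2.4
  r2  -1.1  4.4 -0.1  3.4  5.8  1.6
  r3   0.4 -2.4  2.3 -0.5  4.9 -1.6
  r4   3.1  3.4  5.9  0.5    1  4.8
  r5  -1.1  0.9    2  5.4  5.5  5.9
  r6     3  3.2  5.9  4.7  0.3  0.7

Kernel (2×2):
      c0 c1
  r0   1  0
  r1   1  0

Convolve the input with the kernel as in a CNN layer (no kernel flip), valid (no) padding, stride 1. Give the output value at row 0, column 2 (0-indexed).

3.8

The receptive field on the input at this output position is [0.4 2.3 / 3.4 -2.1]. Elementwise product with the kernel and sum: 0.4·1 + 3.4·1.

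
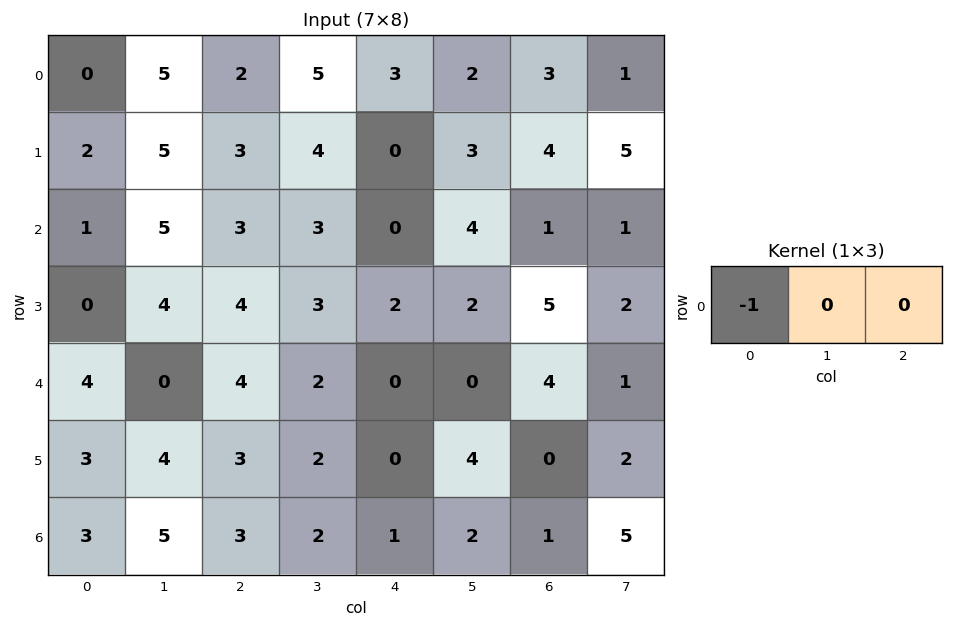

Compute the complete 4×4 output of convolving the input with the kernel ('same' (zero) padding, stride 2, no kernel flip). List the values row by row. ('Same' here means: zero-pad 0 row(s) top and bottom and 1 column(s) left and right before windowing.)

0 -5 -5 -2
0 -5 -3 -4
0 0 -2 0
0 -5 -2 -2

Output[0,0]: The receptive field on the zero-padded input at this output position is [0 0 5]. Elementwise product with the kernel and sum: 0·-1.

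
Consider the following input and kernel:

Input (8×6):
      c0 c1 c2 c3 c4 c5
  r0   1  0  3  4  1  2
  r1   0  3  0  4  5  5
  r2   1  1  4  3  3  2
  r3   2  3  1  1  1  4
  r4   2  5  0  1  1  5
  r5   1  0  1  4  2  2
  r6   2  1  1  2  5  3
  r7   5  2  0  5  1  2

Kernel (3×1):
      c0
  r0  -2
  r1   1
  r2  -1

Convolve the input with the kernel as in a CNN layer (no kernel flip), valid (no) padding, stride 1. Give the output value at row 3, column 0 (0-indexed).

The receptive field on the input at this output position is [2 / 2 / 1]. Elementwise product with the kernel and sum: 2·-2 + 2·1 + 1·-1.

-3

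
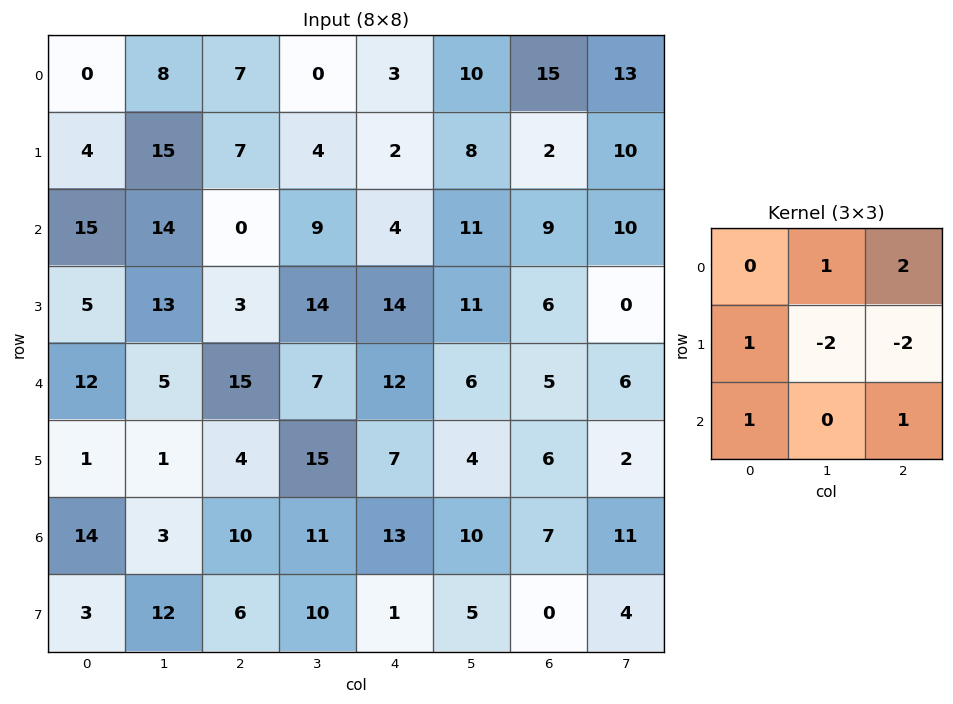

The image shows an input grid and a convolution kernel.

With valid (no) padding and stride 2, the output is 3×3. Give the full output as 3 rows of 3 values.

-3 5 35
14 -9 26
50 14 23

Output[0,0]: The receptive field on the input at this output position is [0 8 7 / 4 15 7 / 15 14 0]. Elementwise product with the kernel and sum: 8·1 + 7·2 + 4·1 + 15·-2 + 7·-2 + 15·1 + 0·1.
Output[0,1]: The receptive field on the input at this output position is [7 0 3 / 7 4 2 / 0 9 4]. Elementwise product with the kernel and sum: 0·1 + 3·2 + 7·1 + 4·-2 + 2·-2 + 0·1 + 4·1.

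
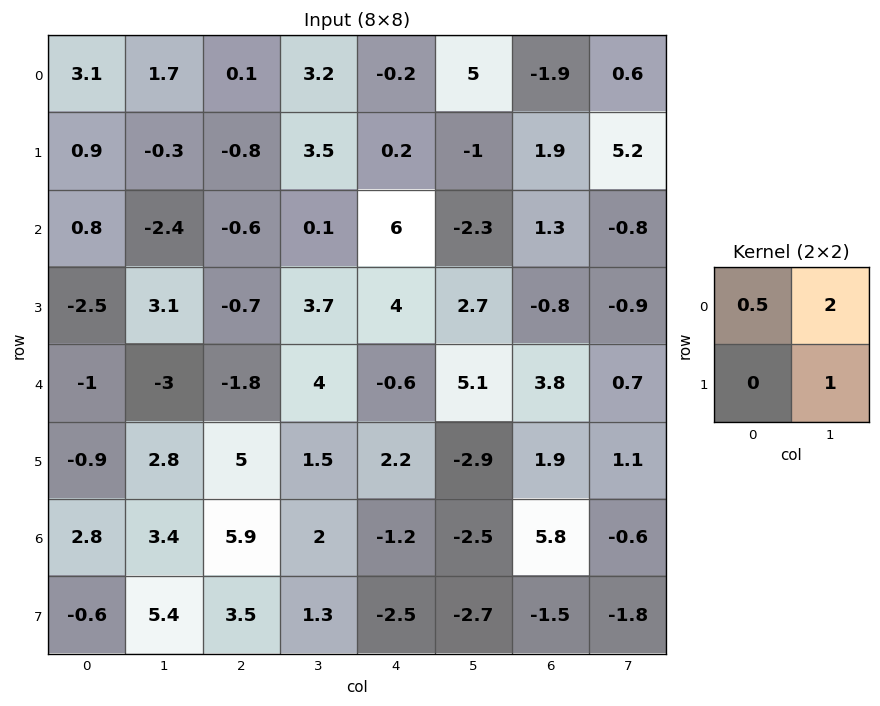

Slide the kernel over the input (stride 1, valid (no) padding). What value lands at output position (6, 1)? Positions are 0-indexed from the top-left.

17

The receptive field on the input at this output position is [3.4 5.9 / 5.4 3.5]. Elementwise product with the kernel and sum: 3.4·0.5 + 5.9·2 + 3.5·1.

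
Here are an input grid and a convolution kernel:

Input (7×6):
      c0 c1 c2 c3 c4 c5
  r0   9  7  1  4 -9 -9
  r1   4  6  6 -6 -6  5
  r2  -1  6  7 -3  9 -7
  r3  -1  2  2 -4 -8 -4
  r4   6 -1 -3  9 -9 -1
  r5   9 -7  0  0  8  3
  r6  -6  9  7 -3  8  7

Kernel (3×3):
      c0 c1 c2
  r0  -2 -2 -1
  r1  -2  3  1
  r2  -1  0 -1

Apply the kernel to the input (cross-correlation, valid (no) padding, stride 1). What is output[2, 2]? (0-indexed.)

The receptive field on the input at this output position is [7 -3 9 / 2 -4 -8 / -3 9 -9]. Elementwise product with the kernel and sum: 7·-2 + -3·-2 + 9·-1 + 2·-2 + -4·3 + -8·1 + -3·-1 + -9·-1.

-29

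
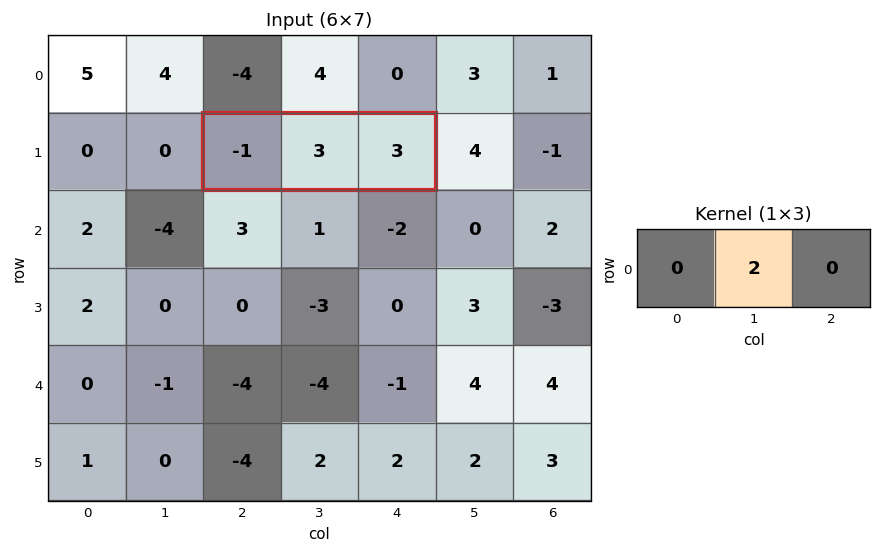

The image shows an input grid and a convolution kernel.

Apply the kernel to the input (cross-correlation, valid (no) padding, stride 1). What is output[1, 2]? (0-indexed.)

6

The receptive field on the input at this output position is [-1 3 3]. Elementwise product with the kernel and sum: 3·2.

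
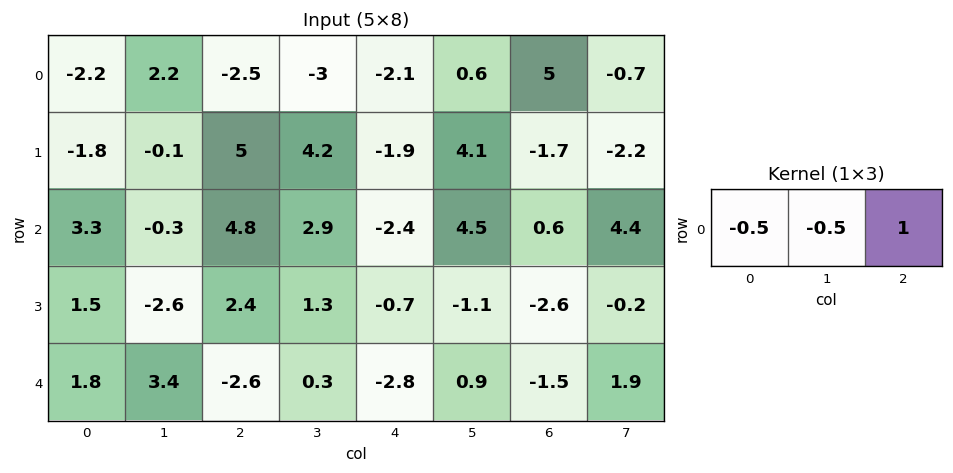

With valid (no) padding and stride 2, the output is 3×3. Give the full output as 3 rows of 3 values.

-2.5 0.65 5.75
3.3 -6.25 -0.45
-5.2 -1.65 -0.55

Output[0,0]: The receptive field on the input at this output position is [-2.2 2.2 -2.5]. Elementwise product with the kernel and sum: -2.2·-0.5 + 2.2·-0.5 + -2.5·1.
Output[0,1]: The receptive field on the input at this output position is [-2.5 -3 -2.1]. Elementwise product with the kernel and sum: -2.5·-0.5 + -3·-0.5 + -2.1·1.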